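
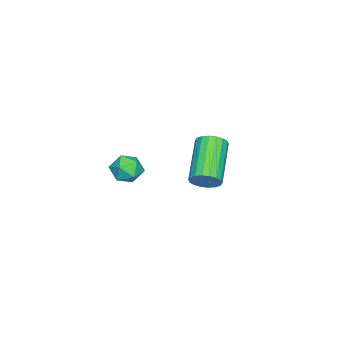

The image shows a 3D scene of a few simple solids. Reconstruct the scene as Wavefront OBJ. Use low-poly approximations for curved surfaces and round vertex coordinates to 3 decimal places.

v -0.25 -0.774 1.994
v 0.031 -0.323 1.598
v 0.549 -1.457 1.782
v 0.83 -1.006 1.386
v 0.813 -0.907 2.041
v 0.319 -0.485 2.172
v 0.261 -1.295 1.208
v -0.233 -0.873 1.339
v 0.346 -0.645 1.112
v 0.687 -0.405 1.627
v -0.107 -1.375 1.753
v 0.234 -1.135 2.268
v -3.139 0.548 -0.548
v -2.825 0.09 -0.271
v -4.467 -0.386 0.804
v -4.781 0.072 0.528
v -2.779 0.306 -0.105
v -4.421 -0.171 0.97
v -2.804 0.569 -0.026
v -4.446 0.093 1.049
v -2.895 0.828 -0.051
v -4.537 0.352 1.024
v -3.035 1.032 -0.174
v -4.677 0.556 0.901
v -3.195 1.14 -0.371
v -4.837 0.663 0.704
v -3.344 1.131 -0.603
v -4.986 0.654 0.472
v -3.453 1.006 -0.824
v -5.095 0.53 0.251
v -3.499 0.791 -0.99
v -5.141 0.314 0.085
v -3.474 0.527 -1.069
v -5.116 0.051 0.006
v -3.383 0.268 -1.044
v -5.025 -0.208 0.031
v -3.243 0.064 -0.921
v -4.885 -0.412 0.154
v -3.083 -0.043 -0.724
v -4.725 -0.52 0.351
v -2.934 -0.034 -0.492
v -4.576 -0.511 0.583
f 1 12 6
f 1 6 2
f 1 2 8
f 1 8 11
f 1 11 12
f 2 6 10
f 6 12 5
f 12 11 3
f 11 8 7
f 8 2 9
f 4 10 5
f 4 5 3
f 4 3 7
f 4 7 9
f 4 9 10
f 5 10 6
f 3 5 12
f 7 3 11
f 9 7 8
f 10 9 2
f 14 13 17
f 14 17 15
f 15 17 18
f 15 18 16
f 17 13 19
f 17 19 18
f 18 19 20
f 18 20 16
f 19 13 21
f 19 21 20
f 20 21 22
f 20 22 16
f 21 13 23
f 21 23 22
f 22 23 24
f 22 24 16
f 23 13 25
f 23 25 24
f 24 25 26
f 24 26 16
f 25 13 27
f 25 27 26
f 26 27 28
f 26 28 16
f 27 13 29
f 27 29 28
f 28 29 30
f 28 30 16
f 29 13 31
f 29 31 30
f 30 31 32
f 30 32 16
f 31 13 33
f 31 33 32
f 32 33 34
f 32 34 16
f 33 13 35
f 33 35 34
f 34 35 36
f 34 36 16
f 35 13 37
f 35 37 36
f 36 37 38
f 36 38 16
f 37 13 39
f 37 39 38
f 38 39 40
f 38 40 16
f 39 13 41
f 39 41 40
f 40 41 42
f 40 42 16
f 41 13 14
f 41 14 42
f 42 14 15
f 42 15 16



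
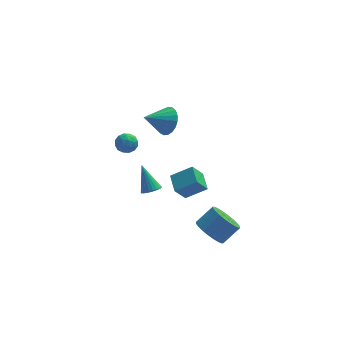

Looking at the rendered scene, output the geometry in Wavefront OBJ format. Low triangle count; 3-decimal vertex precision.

v -1.893 -2.781 -0.228
v -1.552 -3.198 0.136
v -2.427 -1.879 1.308
v -1.378 -3.019 0.091
v -1.283 -2.803 -0.003
v -1.281 -2.584 -0.131
v -1.372 -2.395 -0.274
v -1.542 -2.265 -0.409
v -1.766 -2.213 -0.517
v -2.009 -2.248 -0.582
v -2.234 -2.364 -0.592
v -2.407 -2.544 -0.547
v -2.502 -2.76 -0.453
v -2.504 -2.979 -0.325
v -2.413 -3.168 -0.182
v -2.243 -3.298 -0.046
v -2.02 -3.349 0.062
v -1.777 -3.314 0.126
v -0.755 3.925 0.557
v -0.151 3.218 1.085
v -2.205 3.335 1.423
v -0.135 3.572 1.354
v -0.226 3.988 1.485
v -0.408 4.393 1.455
v -0.651 4.716 1.27
v -0.911 4.903 0.961
v -1.145 4.921 0.583
v -1.311 4.767 0.2
v -1.381 4.467 -0.121
v -1.342 4.074 -0.325
v -1.202 3.655 -0.377
v -0.985 3.282 -0.267
v -0.728 3.021 -0.015
v -0.475 2.916 0.336
v -0.271 2.986 0.726
v -3.073 -0.855 3.347
v -2.629 -0.921 2.764
v -3.951 -1.379 2.736
v -3.507 -1.445 2.153
v -3.381 -1.844 2.759
v -2.839 -1.52 3.136
v -3.741 -0.78 2.364
v -3.199 -0.456 2.741
v -3.042 -0.874 2.156
v -2.819 -1.532 2.4
v -3.761 -0.768 3.1
v -3.538 -1.426 3.344
v -2.774 -0.842 3.109
v -3.806 -1.458 2.391
v -3.732 -1.692 2.747
v -3.471 -1.731 2.404
v -2.897 -1.195 3.328
v -2.636 -1.233 2.985
v -3.078 -1.776 2.982
v -3.944 -1.067 2.515
v -3.683 -1.105 2.172
v -3.109 -0.569 3.096
v -2.848 -0.608 2.753
v -3.502 -0.524 2.518
v -2.755 -0.853 2.409
v -3.271 -1.161 2.05
v -3.409 -0.77 2.174
v -3.09 -0.58 2.396
v -2.624 -1.24 2.553
v -3.141 -1.548 2.194
v -3.067 -1.783 2.55
v -2.748 -1.592 2.771
v -2.867 -1.213 2.196
v -3.439 -0.752 3.306
v -3.956 -1.06 2.947
v -3.832 -0.708 2.729
v -3.513 -0.517 2.95
v -3.309 -1.139 3.45
v -3.825 -1.447 3.091
v -3.49 -1.72 3.104
v -3.171 -1.53 3.326
v -3.713 -1.087 3.304
v 1.467 -4.1 -3.162
v 2.125 -3.844 -3.98
v 3.13 -3.345 -3.016
v 2.473 -3.6 -2.198
v 1.905 -3.487 -3.936
v 2.911 -2.988 -2.972
v 1.619 -3.223 -3.774
v 2.625 -2.724 -2.81
v 1.31 -3.093 -3.519
v 2.316 -2.593 -2.555
v 1.025 -3.115 -3.21
v 2.03 -2.616 -2.246
v 0.807 -3.288 -2.894
v 1.812 -2.789 -1.929
v 0.689 -3.585 -2.618
v 1.695 -3.085 -1.653
v 0.691 -3.959 -2.425
v 1.696 -3.46 -1.461
v 0.81 -4.355 -2.344
v 1.815 -3.856 -1.38
v 1.029 -4.712 -2.388
v 2.035 -4.213 -1.424
v 1.315 -4.976 -2.55
v 2.321 -4.477 -1.586
v 1.624 -5.107 -2.805
v 2.63 -4.607 -1.841
v 1.91 -5.084 -3.114
v 2.915 -4.585 -2.15
v 2.128 -4.911 -3.431
v 3.133 -4.412 -2.466
v 2.245 -4.615 -3.707
v 3.251 -4.115 -2.742
v 2.244 -4.24 -3.899
v 3.249 -3.741 -2.935
v -0.42 0.486 -3.288
v 0.93 0.486 -2.448
v -0.646 1.766 -2.925
v 0.704 1.766 -2.085
v 0.256 0.914 -4.375
v 1.606 0.914 -3.535
v 0.03 2.194 -4.012
v 1.38 2.194 -3.172
f 2 1 4
f 2 4 3
f 4 1 5
f 4 5 3
f 5 1 6
f 5 6 3
f 6 1 7
f 6 7 3
f 7 1 8
f 7 8 3
f 8 1 9
f 8 9 3
f 9 1 10
f 9 10 3
f 10 1 11
f 10 11 3
f 11 1 12
f 11 12 3
f 12 1 13
f 12 13 3
f 13 1 14
f 13 14 3
f 14 1 15
f 14 15 3
f 15 1 16
f 15 16 3
f 16 1 17
f 16 17 3
f 17 1 18
f 17 18 3
f 18 1 2
f 18 2 3
f 20 19 22
f 20 22 21
f 22 19 23
f 22 23 21
f 23 19 24
f 23 24 21
f 24 19 25
f 24 25 21
f 25 19 26
f 25 26 21
f 26 19 27
f 26 27 21
f 27 19 28
f 27 28 21
f 28 19 29
f 28 29 21
f 29 19 30
f 29 30 21
f 30 19 31
f 30 31 21
f 31 19 32
f 31 32 21
f 32 19 33
f 32 33 21
f 33 19 34
f 33 34 21
f 34 19 35
f 34 35 21
f 35 19 20
f 35 20 21
f 36 73 52
f 73 47 76
f 52 76 41
f 73 76 52
f 36 52 48
f 52 41 53
f 48 53 37
f 52 53 48
f 36 48 57
f 48 37 58
f 57 58 43
f 48 58 57
f 36 57 69
f 57 43 72
f 69 72 46
f 57 72 69
f 36 69 73
f 69 46 77
f 73 77 47
f 69 77 73
f 37 53 64
f 53 41 67
f 64 67 45
f 53 67 64
f 41 76 54
f 76 47 75
f 54 75 40
f 76 75 54
f 47 77 74
f 77 46 70
f 74 70 38
f 77 70 74
f 46 72 71
f 72 43 59
f 71 59 42
f 72 59 71
f 43 58 63
f 58 37 60
f 63 60 44
f 58 60 63
f 39 65 51
f 65 45 66
f 51 66 40
f 65 66 51
f 39 51 49
f 51 40 50
f 49 50 38
f 51 50 49
f 39 49 56
f 49 38 55
f 56 55 42
f 49 55 56
f 39 56 61
f 56 42 62
f 61 62 44
f 56 62 61
f 39 61 65
f 61 44 68
f 65 68 45
f 61 68 65
f 40 66 54
f 66 45 67
f 54 67 41
f 66 67 54
f 38 50 74
f 50 40 75
f 74 75 47
f 50 75 74
f 42 55 71
f 55 38 70
f 71 70 46
f 55 70 71
f 44 62 63
f 62 42 59
f 63 59 43
f 62 59 63
f 45 68 64
f 68 44 60
f 64 60 37
f 68 60 64
f 79 78 82
f 79 82 80
f 80 82 83
f 80 83 81
f 82 78 84
f 82 84 83
f 83 84 85
f 83 85 81
f 84 78 86
f 84 86 85
f 85 86 87
f 85 87 81
f 86 78 88
f 86 88 87
f 87 88 89
f 87 89 81
f 88 78 90
f 88 90 89
f 89 90 91
f 89 91 81
f 90 78 92
f 90 92 91
f 91 92 93
f 91 93 81
f 92 78 94
f 92 94 93
f 93 94 95
f 93 95 81
f 94 78 96
f 94 96 95
f 95 96 97
f 95 97 81
f 96 78 98
f 96 98 97
f 97 98 99
f 97 99 81
f 98 78 100
f 98 100 99
f 99 100 101
f 99 101 81
f 100 78 102
f 100 102 101
f 101 102 103
f 101 103 81
f 102 78 104
f 102 104 103
f 103 104 105
f 103 105 81
f 104 78 106
f 104 106 105
f 105 106 107
f 105 107 81
f 106 78 108
f 106 108 107
f 107 108 109
f 107 109 81
f 108 78 110
f 108 110 109
f 109 110 111
f 109 111 81
f 110 78 79
f 110 79 111
f 111 79 80
f 111 80 81
f 113 115 112
f 116 113 112
f 112 115 114
f 114 116 112
f 113 119 115
f 117 113 116
f 117 119 113
f 115 119 114
f 118 116 114
f 114 119 118
f 118 117 116
f 119 117 118



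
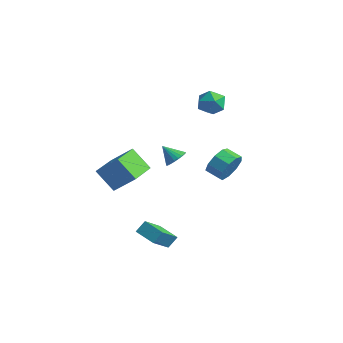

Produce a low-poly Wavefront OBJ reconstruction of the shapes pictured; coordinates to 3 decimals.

v 0.292 -2.196 -4.602
v 0.761 -3.834 -3.226
v 0.429 -1.595 -3.933
v 0.898 -3.233 -2.557
v 1.662 -2.107 -4.963
v 2.131 -3.745 -3.587
v 1.799 -1.506 -4.294
v 2.268 -3.144 -2.918
v 4.169 0.446 1.771
v 4.567 -0.127 2.529
v 3.61 -0.318 2.887
v 3.211 0.254 2.129
v 4.511 0.544 2.737
v 3.553 0.352 3.096
v 4.295 1.169 2.494
v 3.337 0.977 2.852
v 4.019 1.455 1.912
v 3.062 1.264 2.27
v 3.814 1.269 1.264
v 2.857 1.078 1.622
v 3.775 0.698 0.853
v 2.817 0.507 1.212
v 3.92 0.009 0.872
v 2.962 -0.183 1.23
v 4.181 -0.476 1.311
v 3.224 -0.667 1.67
v 4.437 -0.529 1.966
v 3.479 -0.721 2.324
v -1.24 4.586 4.375
v -0.253 4.419 4.505
v -1.347 3.241 3.455
v -0.36 3.074 3.585
v -0.996 2.971 4.362
v -0.93 3.803 4.931
v -0.67 3.857 3.029
v -0.604 4.689 3.598
v 0.099 3.968 3.673
v -0.102 3.421 4.497
v -1.498 4.239 3.463
v -1.699 3.692 4.287
v -3.16 -1.986 -2.302
v -4.352 -2.335 -0.972
v -4.006 0.01 -2.536
v -5.199 -0.34 -1.206
v -1.941 -1.32 -1.034
v -3.134 -1.67 0.296
v -2.788 0.675 -1.268
v -3.98 0.326 0.062
v -2.998 3.026 -1.527
v -2.502 3.286 -0.97
v -3.862 2.674 -0.593
v -2.667 3.54 -1.027
v -2.882 3.716 -1.16
v -3.116 3.787 -1.349
v -3.331 3.741 -1.565
v -3.495 3.587 -1.775
v -3.584 3.348 -1.948
v -3.584 3.059 -2.056
v -3.495 2.765 -2.084
v -3.33 2.511 -2.027
v -3.114 2.336 -1.894
v -2.881 2.265 -1.705
v -2.666 2.31 -1.489
v -2.501 2.464 -1.279
v -2.412 2.704 -1.107
v -2.412 2.992 -0.998
f 2 4 1
f 5 2 1
f 1 4 3
f 3 5 1
f 2 8 4
f 6 2 5
f 6 8 2
f 4 8 3
f 7 5 3
f 3 8 7
f 7 6 5
f 8 6 7
f 10 9 13
f 10 13 11
f 11 13 14
f 11 14 12
f 13 9 15
f 13 15 14
f 14 15 16
f 14 16 12
f 15 9 17
f 15 17 16
f 16 17 18
f 16 18 12
f 17 9 19
f 17 19 18
f 18 19 20
f 18 20 12
f 19 9 21
f 19 21 20
f 20 21 22
f 20 22 12
f 21 9 23
f 21 23 22
f 22 23 24
f 22 24 12
f 23 9 25
f 23 25 24
f 24 25 26
f 24 26 12
f 25 9 27
f 25 27 26
f 26 27 28
f 26 28 12
f 27 9 10
f 27 10 28
f 28 10 11
f 28 11 12
f 29 40 34
f 29 34 30
f 29 30 36
f 29 36 39
f 29 39 40
f 30 34 38
f 34 40 33
f 40 39 31
f 39 36 35
f 36 30 37
f 32 38 33
f 32 33 31
f 32 31 35
f 32 35 37
f 32 37 38
f 33 38 34
f 31 33 40
f 35 31 39
f 37 35 36
f 38 37 30
f 42 44 41
f 45 42 41
f 41 44 43
f 43 45 41
f 42 48 44
f 46 42 45
f 46 48 42
f 44 48 43
f 47 45 43
f 43 48 47
f 47 46 45
f 48 46 47
f 50 49 52
f 50 52 51
f 52 49 53
f 52 53 51
f 53 49 54
f 53 54 51
f 54 49 55
f 54 55 51
f 55 49 56
f 55 56 51
f 56 49 57
f 56 57 51
f 57 49 58
f 57 58 51
f 58 49 59
f 58 59 51
f 59 49 60
f 59 60 51
f 60 49 61
f 60 61 51
f 61 49 62
f 61 62 51
f 62 49 63
f 62 63 51
f 63 49 64
f 63 64 51
f 64 49 65
f 64 65 51
f 65 49 66
f 65 66 51
f 66 49 50
f 66 50 51



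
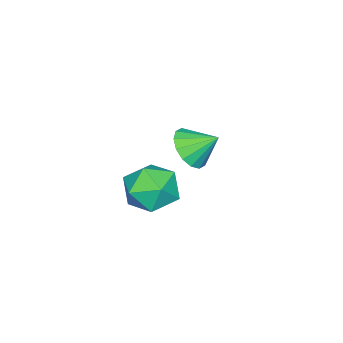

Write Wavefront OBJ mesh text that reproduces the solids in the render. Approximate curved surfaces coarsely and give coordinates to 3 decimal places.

v -1.43 0.462 0.295
v -0.537 0.355 0.775
v -1.75 1.518 1.125
v -0.441 0.694 0.382
v -0.61 0.971 -0.035
v -0.999 1.111 -0.364
v -1.503 1.077 -0.515
v -1.988 0.879 -0.45
v -2.324 0.569 -0.185
v -2.42 0.231 0.209
v -2.251 -0.046 0.625
v -1.862 -0.186 0.954
v -1.357 -0.153 1.106
v -0.872 0.046 1.04
v 2.588 2.383 0.835
v 3.334 2.065 1.718
v 2.186 0.515 0.502
v 2.932 0.197 1.385
v 1.904 0.757 1.641
v 2.152 1.911 1.847
v 3.368 0.669 0.373
v 3.616 1.823 0.579
v 3.816 1.005 1.432
v 2.911 1.06 2.216
v 2.609 1.52 0.004
v 1.704 1.575 0.788
f 2 1 4
f 2 4 3
f 4 1 5
f 4 5 3
f 5 1 6
f 5 6 3
f 6 1 7
f 6 7 3
f 7 1 8
f 7 8 3
f 8 1 9
f 8 9 3
f 9 1 10
f 9 10 3
f 10 1 11
f 10 11 3
f 11 1 12
f 11 12 3
f 12 1 13
f 12 13 3
f 13 1 14
f 13 14 3
f 14 1 2
f 14 2 3
f 15 26 20
f 15 20 16
f 15 16 22
f 15 22 25
f 15 25 26
f 16 20 24
f 20 26 19
f 26 25 17
f 25 22 21
f 22 16 23
f 18 24 19
f 18 19 17
f 18 17 21
f 18 21 23
f 18 23 24
f 19 24 20
f 17 19 26
f 21 17 25
f 23 21 22
f 24 23 16



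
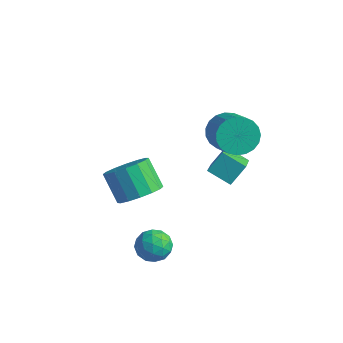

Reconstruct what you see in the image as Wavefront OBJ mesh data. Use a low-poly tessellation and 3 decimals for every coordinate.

v -1.928 -1.337 -1.28
v -1.12 -1.471 -0.561
v -2.183 -1.237 0.679
v -2.992 -1.103 -0.04
v -1.127 -0.918 -0.672
v -2.19 -0.683 0.568
v -1.349 -0.477 -0.945
v -2.412 -0.242 0.294
v -1.726 -0.267 -1.309
v -2.789 -0.032 -0.069
v -2.157 -0.343 -1.664
v -3.22 -0.109 -0.424
v -2.527 -0.686 -1.917
v -3.59 -0.452 -0.677
v -2.737 -1.203 -1.999
v -3.8 -0.969 -0.759
v -2.73 -1.757 -1.888
v -3.793 -1.522 -0.648
v -2.508 -2.198 -1.614
v -3.571 -1.963 -0.375
v -2.131 -2.408 -1.251
v -3.194 -2.173 -0.011
v -1.7 -2.331 -0.896
v -2.763 -2.097 0.344
v -1.33 -1.988 -0.643
v -2.393 -1.754 0.597
v 0.61 1.501 2.73
v 1.134 1.376 1.899
v 2.375 0.595 2.8
v 1.85 0.719 3.63
v 1.269 1.742 2.032
v 2.509 0.961 2.932
v 1.29 2.066 2.285
v 2.53 1.285 3.185
v 1.193 2.293 2.614
v 2.433 1.511 3.515
v 0.995 2.382 2.964
v 2.235 1.601 3.865
v 0.731 2.319 3.274
v 1.971 1.538 4.174
v 0.446 2.115 3.489
v 1.686 1.333 4.389
v 0.189 1.804 3.573
v 1.429 1.023 4.473
v 0.005 1.441 3.511
v 1.245 0.66 4.412
v -0.074 1.088 3.314
v 1.166 0.307 4.215
v -0.035 0.807 3.016
v 1.205 0.025 3.917
v 0.115 0.645 2.669
v 1.355 -0.136 3.569
v 0.351 0.632 2.332
v 1.591 -0.149 3.232
v 0.632 0.768 2.064
v 1.872 -0.013 2.964
v 0.909 1.032 1.911
v 2.149 0.251 2.811
v 0.967 -3.096 -2.661
v 1.302 -3.544 -1.991
v -0.242 -2.936 -1.949
v 0.093 -3.384 -1.279
v 0.4 -2.59 -1.47
v 1.147 -2.688 -1.91
v -0.087 -3.792 -2.03
v 0.66 -3.89 -2.47
v 0.651 -3.974 -1.601
v 0.952 -3.231 -1.255
v 0.108 -3.249 -2.685
v 0.409 -2.506 -2.339
v 1.241 -3.334 -2.388
v -0.181 -3.146 -1.552
v -0 -2.679 -1.664
v 0.197 -2.943 -1.27
v 1.15 -2.831 -2.341
v 1.347 -3.094 -1.947
v 0.817 -2.534 -1.641
v -0.287 -3.386 -1.993
v -0.09 -3.649 -1.599
v 0.863 -3.537 -2.67
v 1.06 -3.801 -2.276
v 0.243 -3.946 -2.299
v 1.055 -3.85 -1.765
v 0.344 -3.756 -1.347
v 0.238 -3.995 -1.788
v 0.677 -4.053 -2.047
v 1.232 -3.413 -1.562
v 0.521 -3.319 -1.144
v 0.702 -2.853 -1.256
v 1.141 -2.911 -1.515
v 0.849 -3.666 -1.333
v 0.539 -3.161 -2.796
v -0.172 -3.067 -2.378
v -0.081 -3.569 -2.425
v 0.358 -3.627 -2.684
v 0.716 -2.724 -2.593
v 0.005 -2.63 -2.175
v 0.383 -2.427 -1.893
v 0.822 -2.485 -2.152
v 0.211 -2.814 -2.607
v 0.237 0.623 0.366
v 0.439 1.41 1.208
v -0.757 2.078 -0.757
v -0.555 2.866 0.084
v 1.315 0.934 -0.184
v 1.517 1.722 0.657
v 0.321 2.39 -1.308
v 0.523 3.177 -0.466
f 2 1 5
f 2 5 3
f 3 5 6
f 3 6 4
f 5 1 7
f 5 7 6
f 6 7 8
f 6 8 4
f 7 1 9
f 7 9 8
f 8 9 10
f 8 10 4
f 9 1 11
f 9 11 10
f 10 11 12
f 10 12 4
f 11 1 13
f 11 13 12
f 12 13 14
f 12 14 4
f 13 1 15
f 13 15 14
f 14 15 16
f 14 16 4
f 15 1 17
f 15 17 16
f 16 17 18
f 16 18 4
f 17 1 19
f 17 19 18
f 18 19 20
f 18 20 4
f 19 1 21
f 19 21 20
f 20 21 22
f 20 22 4
f 21 1 23
f 21 23 22
f 22 23 24
f 22 24 4
f 23 1 25
f 23 25 24
f 24 25 26
f 24 26 4
f 25 1 2
f 25 2 26
f 26 2 3
f 26 3 4
f 28 27 31
f 28 31 29
f 29 31 32
f 29 32 30
f 31 27 33
f 31 33 32
f 32 33 34
f 32 34 30
f 33 27 35
f 33 35 34
f 34 35 36
f 34 36 30
f 35 27 37
f 35 37 36
f 36 37 38
f 36 38 30
f 37 27 39
f 37 39 38
f 38 39 40
f 38 40 30
f 39 27 41
f 39 41 40
f 40 41 42
f 40 42 30
f 41 27 43
f 41 43 42
f 42 43 44
f 42 44 30
f 43 27 45
f 43 45 44
f 44 45 46
f 44 46 30
f 45 27 47
f 45 47 46
f 46 47 48
f 46 48 30
f 47 27 49
f 47 49 48
f 48 49 50
f 48 50 30
f 49 27 51
f 49 51 50
f 50 51 52
f 50 52 30
f 51 27 53
f 51 53 52
f 52 53 54
f 52 54 30
f 53 27 55
f 53 55 54
f 54 55 56
f 54 56 30
f 55 27 57
f 55 57 56
f 56 57 58
f 56 58 30
f 57 27 28
f 57 28 58
f 58 28 29
f 58 29 30
f 59 96 75
f 96 70 99
f 75 99 64
f 96 99 75
f 59 75 71
f 75 64 76
f 71 76 60
f 75 76 71
f 59 71 80
f 71 60 81
f 80 81 66
f 71 81 80
f 59 80 92
f 80 66 95
f 92 95 69
f 80 95 92
f 59 92 96
f 92 69 100
f 96 100 70
f 92 100 96
f 60 76 87
f 76 64 90
f 87 90 68
f 76 90 87
f 64 99 77
f 99 70 98
f 77 98 63
f 99 98 77
f 70 100 97
f 100 69 93
f 97 93 61
f 100 93 97
f 69 95 94
f 95 66 82
f 94 82 65
f 95 82 94
f 66 81 86
f 81 60 83
f 86 83 67
f 81 83 86
f 62 88 74
f 88 68 89
f 74 89 63
f 88 89 74
f 62 74 72
f 74 63 73
f 72 73 61
f 74 73 72
f 62 72 79
f 72 61 78
f 79 78 65
f 72 78 79
f 62 79 84
f 79 65 85
f 84 85 67
f 79 85 84
f 62 84 88
f 84 67 91
f 88 91 68
f 84 91 88
f 63 89 77
f 89 68 90
f 77 90 64
f 89 90 77
f 61 73 97
f 73 63 98
f 97 98 70
f 73 98 97
f 65 78 94
f 78 61 93
f 94 93 69
f 78 93 94
f 67 85 86
f 85 65 82
f 86 82 66
f 85 82 86
f 68 91 87
f 91 67 83
f 87 83 60
f 91 83 87
f 102 104 101
f 105 102 101
f 101 104 103
f 103 105 101
f 102 108 104
f 106 102 105
f 106 108 102
f 104 108 103
f 107 105 103
f 103 108 107
f 107 106 105
f 108 106 107



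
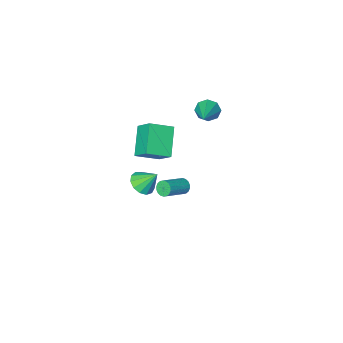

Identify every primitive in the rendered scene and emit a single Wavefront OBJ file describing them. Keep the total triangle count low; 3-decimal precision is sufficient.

v -3.968 -3.219 2.589
v -3.442 -3.341 2.055
v -2.792 -1.741 3.411
v -3.833 -2.941 1.895
v -4.303 -2.704 2.142
v -4.577 -2.769 2.651
v -4.494 -3.098 3.124
v -4.103 -3.497 3.283
v -3.633 -3.734 3.036
v -3.359 -3.669 2.527
v -2.35 -3.207 -3.581
v -2.087 -3.368 -4.024
v -0.628 -3.035 -3.283
v -0.89 -2.873 -2.839
v -2.121 -3.133 -4.064
v -0.662 -2.8 -3.323
v -2.199 -2.913 -4.008
v -0.74 -2.58 -3.267
v -2.308 -2.751 -3.868
v -0.849 -2.418 -3.127
v -2.424 -2.679 -3.67
v -0.965 -2.346 -2.929
v -2.526 -2.712 -3.455
v -1.067 -2.379 -2.714
v -2.593 -2.842 -3.265
v -1.134 -2.509 -2.524
v -2.612 -3.045 -3.137
v -1.153 -2.712 -2.396
v -2.578 -3.28 -3.097
v -1.119 -2.947 -2.356
v -2.5 -3.5 -3.153
v -1.041 -3.167 -2.412
v -2.391 -3.662 -3.293
v -0.932 -3.329 -2.552
v -2.275 -3.734 -3.491
v -0.816 -3.401 -2.75
v -2.173 -3.701 -3.706
v -0.714 -3.368 -2.965
v -2.106 -3.571 -3.896
v -0.647 -3.238 -3.155
v 0.646 -0.596 2.388
v -0.252 -1.836 3.595
v 0.498 0.443 3.345
v -0.4 -0.798 4.552
v 1.96 -0.962 2.988
v 1.062 -2.203 4.195
v 1.812 0.076 3.945
v 0.914 -1.164 5.152
v 2.346 0.592 2.056
v 3.027 0.516 2.468
v 1.794 1.228 3.084
v 3.058 0.905 2.244
v 2.862 1.195 1.959
v 2.503 1.294 1.705
v 2.094 1.169 1.563
v 1.765 0.861 1.577
v 1.621 0.468 1.743
v 1.707 0.114 2.008
v 1.996 -0.089 2.288
v 2.396 -0.075 2.495
v 2.781 0.15 2.562
f 2 1 4
f 2 4 3
f 4 1 5
f 4 5 3
f 5 1 6
f 5 6 3
f 6 1 7
f 6 7 3
f 7 1 8
f 7 8 3
f 8 1 9
f 8 9 3
f 9 1 10
f 9 10 3
f 10 1 2
f 10 2 3
f 12 11 15
f 12 15 13
f 13 15 16
f 13 16 14
f 15 11 17
f 15 17 16
f 16 17 18
f 16 18 14
f 17 11 19
f 17 19 18
f 18 19 20
f 18 20 14
f 19 11 21
f 19 21 20
f 20 21 22
f 20 22 14
f 21 11 23
f 21 23 22
f 22 23 24
f 22 24 14
f 23 11 25
f 23 25 24
f 24 25 26
f 24 26 14
f 25 11 27
f 25 27 26
f 26 27 28
f 26 28 14
f 27 11 29
f 27 29 28
f 28 29 30
f 28 30 14
f 29 11 31
f 29 31 30
f 30 31 32
f 30 32 14
f 31 11 33
f 31 33 32
f 32 33 34
f 32 34 14
f 33 11 35
f 33 35 34
f 34 35 36
f 34 36 14
f 35 11 37
f 35 37 36
f 36 37 38
f 36 38 14
f 37 11 39
f 37 39 38
f 38 39 40
f 38 40 14
f 39 11 12
f 39 12 40
f 40 12 13
f 40 13 14
f 42 44 41
f 45 42 41
f 41 44 43
f 43 45 41
f 42 48 44
f 46 42 45
f 46 48 42
f 44 48 43
f 47 45 43
f 43 48 47
f 47 46 45
f 48 46 47
f 50 49 52
f 50 52 51
f 52 49 53
f 52 53 51
f 53 49 54
f 53 54 51
f 54 49 55
f 54 55 51
f 55 49 56
f 55 56 51
f 56 49 57
f 56 57 51
f 57 49 58
f 57 58 51
f 58 49 59
f 58 59 51
f 59 49 60
f 59 60 51
f 60 49 61
f 60 61 51
f 61 49 50
f 61 50 51



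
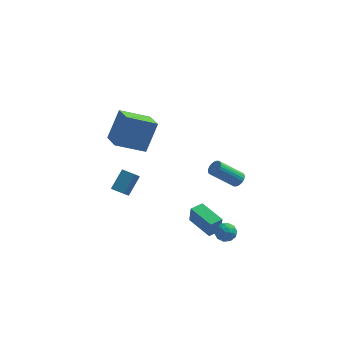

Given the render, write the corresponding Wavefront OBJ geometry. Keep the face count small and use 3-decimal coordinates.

v -2.889 -2.168 3.463
v -2.282 -1.256 5.325
v -3.532 -0.663 2.936
v -2.925 0.249 4.797
v -1.095 -1.689 2.643
v -0.488 -0.777 4.504
v -1.738 -0.184 2.115
v -1.131 0.728 3.977
v 4.345 -1.188 0.135
v 4.579 -0.84 0.49
v 3.189 -1.263 1.821
v 2.955 -1.612 1.465
v 4.442 -0.71 0.388
v 3.052 -1.133 1.719
v 4.29 -0.653 0.247
v 2.9 -1.076 1.578
v 4.146 -0.678 0.09
v 2.757 -1.101 1.42
v 4.033 -0.78 -0.061
v 2.643 -1.203 1.27
v 3.967 -0.944 -0.182
v 2.578 -1.368 1.149
v 3.959 -1.146 -0.255
v 2.569 -1.569 1.076
v 4.009 -1.354 -0.268
v 2.62 -1.777 1.062
v 4.111 -1.537 -0.221
v 2.721 -1.96 1.11
v 4.248 -1.667 -0.119
v 2.858 -2.09 1.212
v 4.4 -1.724 0.022
v 3.01 -2.147 1.353
v 4.543 -1.699 0.18
v 3.154 -2.122 1.51
v 4.657 -1.597 0.33
v 3.267 -2.02 1.661
v 4.722 -1.432 0.451
v 3.333 -1.856 1.782
v 4.731 -1.231 0.524
v 3.341 -1.654 1.855
v 4.68 -1.023 0.538
v 3.291 -1.446 1.868
v -3.472 2.072 -4.252
v -3.652 1.144 -3.316
v -2.898 3.068 -3.154
v -3.078 2.141 -2.218
v -2.642 1.759 -4.402
v -2.822 0.832 -3.466
v -2.068 2.756 -3.304
v -2.248 1.828 -2.368
v 2.714 -1.884 -4.754
v 2.813 -2.034 -3.548
v 1.38 -0.545 -4.479
v 1.479 -0.695 -3.272
v 3.361 -1.245 -4.728
v 3.46 -1.395 -3.521
v 2.027 0.094 -4.452
v 2.126 -0.056 -3.246
v 3.189 -2.739 -3.46
v 3.677 -2.395 -3.066
v 3.903 -3.645 -3.554
v 4.391 -3.301 -3.16
v 3.783 -3.529 -2.859
v 3.342 -2.969 -2.801
v 4.238 -3.071 -3.819
v 3.797 -2.511 -3.761
v 4.325 -2.601 -3.288
v 4.044 -2.883 -2.694
v 3.536 -3.157 -3.926
v 3.255 -3.439 -3.332
v 3.37 -2.488 -3.255
v 4.21 -3.552 -3.365
v 3.853 -3.686 -3.188
v 4.139 -3.484 -2.956
v 3.174 -2.825 -3.099
v 3.46 -2.623 -2.867
v 3.523 -3.289 -2.745
v 4.12 -3.417 -3.753
v 4.406 -3.215 -3.521
v 3.441 -2.556 -3.664
v 3.727 -2.354 -3.432
v 4.057 -2.751 -3.875
v 4.038 -2.406 -3.154
v 4.457 -2.939 -3.209
v 4.368 -2.804 -3.596
v 4.108 -2.475 -3.562
v 3.873 -2.573 -2.805
v 4.292 -3.105 -2.86
v 3.935 -3.239 -2.683
v 3.676 -2.91 -2.649
v 4.254 -2.693 -2.935
v 3.288 -2.935 -3.76
v 3.707 -3.467 -3.815
v 3.904 -3.13 -3.971
v 3.645 -2.801 -3.937
v 3.123 -3.101 -3.411
v 3.542 -3.634 -3.466
v 3.472 -3.565 -3.058
v 3.212 -3.236 -3.024
v 3.326 -3.347 -3.685
f 2 4 1
f 5 2 1
f 1 4 3
f 3 5 1
f 2 8 4
f 6 2 5
f 6 8 2
f 4 8 3
f 7 5 3
f 3 8 7
f 7 6 5
f 8 6 7
f 10 9 13
f 10 13 11
f 11 13 14
f 11 14 12
f 13 9 15
f 13 15 14
f 14 15 16
f 14 16 12
f 15 9 17
f 15 17 16
f 16 17 18
f 16 18 12
f 17 9 19
f 17 19 18
f 18 19 20
f 18 20 12
f 19 9 21
f 19 21 20
f 20 21 22
f 20 22 12
f 21 9 23
f 21 23 22
f 22 23 24
f 22 24 12
f 23 9 25
f 23 25 24
f 24 25 26
f 24 26 12
f 25 9 27
f 25 27 26
f 26 27 28
f 26 28 12
f 27 9 29
f 27 29 28
f 28 29 30
f 28 30 12
f 29 9 31
f 29 31 30
f 30 31 32
f 30 32 12
f 31 9 33
f 31 33 32
f 32 33 34
f 32 34 12
f 33 9 35
f 33 35 34
f 34 35 36
f 34 36 12
f 35 9 37
f 35 37 36
f 36 37 38
f 36 38 12
f 37 9 39
f 37 39 38
f 38 39 40
f 38 40 12
f 39 9 41
f 39 41 40
f 40 41 42
f 40 42 12
f 41 9 10
f 41 10 42
f 42 10 11
f 42 11 12
f 44 46 43
f 47 44 43
f 43 46 45
f 45 47 43
f 44 50 46
f 48 44 47
f 48 50 44
f 46 50 45
f 49 47 45
f 45 50 49
f 49 48 47
f 50 48 49
f 52 54 51
f 55 52 51
f 51 54 53
f 53 55 51
f 52 58 54
f 56 52 55
f 56 58 52
f 54 58 53
f 57 55 53
f 53 58 57
f 57 56 55
f 58 56 57
f 59 96 75
f 96 70 99
f 75 99 64
f 96 99 75
f 59 75 71
f 75 64 76
f 71 76 60
f 75 76 71
f 59 71 80
f 71 60 81
f 80 81 66
f 71 81 80
f 59 80 92
f 80 66 95
f 92 95 69
f 80 95 92
f 59 92 96
f 92 69 100
f 96 100 70
f 92 100 96
f 60 76 87
f 76 64 90
f 87 90 68
f 76 90 87
f 64 99 77
f 99 70 98
f 77 98 63
f 99 98 77
f 70 100 97
f 100 69 93
f 97 93 61
f 100 93 97
f 69 95 94
f 95 66 82
f 94 82 65
f 95 82 94
f 66 81 86
f 81 60 83
f 86 83 67
f 81 83 86
f 62 88 74
f 88 68 89
f 74 89 63
f 88 89 74
f 62 74 72
f 74 63 73
f 72 73 61
f 74 73 72
f 62 72 79
f 72 61 78
f 79 78 65
f 72 78 79
f 62 79 84
f 79 65 85
f 84 85 67
f 79 85 84
f 62 84 88
f 84 67 91
f 88 91 68
f 84 91 88
f 63 89 77
f 89 68 90
f 77 90 64
f 89 90 77
f 61 73 97
f 73 63 98
f 97 98 70
f 73 98 97
f 65 78 94
f 78 61 93
f 94 93 69
f 78 93 94
f 67 85 86
f 85 65 82
f 86 82 66
f 85 82 86
f 68 91 87
f 91 67 83
f 87 83 60
f 91 83 87



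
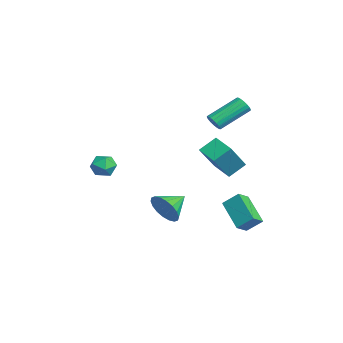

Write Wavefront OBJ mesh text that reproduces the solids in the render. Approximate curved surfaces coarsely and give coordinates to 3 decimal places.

v 0.255 2.555 -1.321
v 0.78 1.962 -0.852
v 0.508 3.36 -0.584
v 1.032 2.767 -0.115
v 1.828 3.073 -2.425
v 2.352 2.48 -1.956
v 2.08 3.878 -1.688
v 2.605 3.285 -1.219
v -0.362 -0.886 -1.619
v 0.243 -0.857 -0.786
v -1.158 0.266 -1.081
v 0.456 -0.574 -1.077
v 0.507 -0.353 -1.475
v 0.386 -0.237 -1.902
v 0.117 -0.25 -2.272
v -0.247 -0.389 -2.514
v -0.634 -0.626 -2.578
v -0.967 -0.915 -2.452
v -1.18 -1.198 -2.161
v -1.231 -1.419 -1.763
v -1.11 -1.535 -1.336
v -0.841 -1.522 -0.966
v -0.477 -1.383 -0.724
v -0.09 -1.146 -0.66
v 0.493 1.579 1.737
v 0.232 2.475 2.443
v 1.57 2.184 1.365
v 1.309 3.081 2.071
v 1.571 0.639 3.329
v 1.31 1.536 4.035
v 2.648 1.245 2.957
v 2.387 2.141 3.663
v -1.972 -3.55 0.269
v -1.561 -3.862 0.893
v -3.099 -3.918 0.827
v -2.688 -4.23 1.451
v -2.713 -3.428 1.343
v -2.016 -3.201 0.999
v -2.644 -4.579 0.721
v -1.947 -4.352 0.377
v -1.976 -4.498 1.173
v -2.019 -3.787 1.557
v -2.641 -3.993 0.163
v -2.684 -3.282 0.547
v -3.387 2.096 3.329
v -2.94 2.021 3.675
v -3.507 3.729 4.777
v -3.953 3.804 4.431
v -2.846 2.17 3.492
v -3.412 3.878 4.594
v -2.859 2.304 3.278
v -3.425 4.012 4.38
v -2.976 2.397 3.073
v -3.543 4.105 4.175
v -3.175 2.431 2.919
v -3.742 4.139 4.021
v -3.416 2.398 2.846
v -3.983 4.106 3.948
v -3.651 2.305 2.869
v -4.218 4.013 3.971
v -3.833 2.171 2.983
v -4.4 3.879 4.085
v -3.928 2.022 3.166
v -4.494 3.73 4.268
v -3.915 1.888 3.38
v -4.481 3.596 4.482
v -3.797 1.795 3.585
v -4.364 3.503 4.687
v -3.598 1.761 3.739
v -4.165 3.469 4.841
v -3.357 1.794 3.812
v -3.924 3.502 4.914
v -3.122 1.887 3.789
v -3.689 3.595 4.891
f 2 4 1
f 5 2 1
f 1 4 3
f 3 5 1
f 2 8 4
f 6 2 5
f 6 8 2
f 4 8 3
f 7 5 3
f 3 8 7
f 7 6 5
f 8 6 7
f 10 9 12
f 10 12 11
f 12 9 13
f 12 13 11
f 13 9 14
f 13 14 11
f 14 9 15
f 14 15 11
f 15 9 16
f 15 16 11
f 16 9 17
f 16 17 11
f 17 9 18
f 17 18 11
f 18 9 19
f 18 19 11
f 19 9 20
f 19 20 11
f 20 9 21
f 20 21 11
f 21 9 22
f 21 22 11
f 22 9 23
f 22 23 11
f 23 9 24
f 23 24 11
f 24 9 10
f 24 10 11
f 26 28 25
f 29 26 25
f 25 28 27
f 27 29 25
f 26 32 28
f 30 26 29
f 30 32 26
f 28 32 27
f 31 29 27
f 27 32 31
f 31 30 29
f 32 30 31
f 33 44 38
f 33 38 34
f 33 34 40
f 33 40 43
f 33 43 44
f 34 38 42
f 38 44 37
f 44 43 35
f 43 40 39
f 40 34 41
f 36 42 37
f 36 37 35
f 36 35 39
f 36 39 41
f 36 41 42
f 37 42 38
f 35 37 44
f 39 35 43
f 41 39 40
f 42 41 34
f 46 45 49
f 46 49 47
f 47 49 50
f 47 50 48
f 49 45 51
f 49 51 50
f 50 51 52
f 50 52 48
f 51 45 53
f 51 53 52
f 52 53 54
f 52 54 48
f 53 45 55
f 53 55 54
f 54 55 56
f 54 56 48
f 55 45 57
f 55 57 56
f 56 57 58
f 56 58 48
f 57 45 59
f 57 59 58
f 58 59 60
f 58 60 48
f 59 45 61
f 59 61 60
f 60 61 62
f 60 62 48
f 61 45 63
f 61 63 62
f 62 63 64
f 62 64 48
f 63 45 65
f 63 65 64
f 64 65 66
f 64 66 48
f 65 45 67
f 65 67 66
f 66 67 68
f 66 68 48
f 67 45 69
f 67 69 68
f 68 69 70
f 68 70 48
f 69 45 71
f 69 71 70
f 70 71 72
f 70 72 48
f 71 45 73
f 71 73 72
f 72 73 74
f 72 74 48
f 73 45 46
f 73 46 74
f 74 46 47
f 74 47 48



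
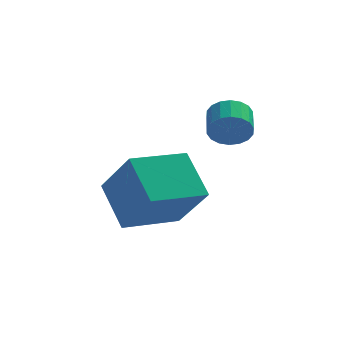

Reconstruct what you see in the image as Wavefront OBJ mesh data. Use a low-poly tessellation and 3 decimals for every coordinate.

v 1.681 -2.382 0.716
v 2.024 -2.576 1.331
v 1.982 -1.612 1.659
v 1.639 -1.418 1.044
v 2.269 -2.498 1.133
v 2.227 -1.533 1.461
v 2.398 -2.397 0.852
v 2.356 -1.432 1.18
v 2.385 -2.293 0.545
v 2.343 -1.328 0.873
v 2.233 -2.207 0.271
v 2.19 -1.242 0.599
v 1.971 -2.155 0.086
v 1.929 -1.191 0.414
v 1.652 -2.149 0.025
v 1.609 -1.184 0.353
v 1.338 -2.188 0.101
v 1.296 -1.224 0.429
v 1.093 -2.267 0.299
v 1.051 -1.302 0.627
v 0.964 -2.368 0.58
v 0.922 -1.403 0.908
v 0.977 -2.472 0.887
v 0.935 -1.507 1.215
v 1.13 -2.558 1.161
v 1.087 -1.593 1.489
v 1.391 -2.609 1.346
v 1.349 -1.645 1.674
v 1.711 -2.616 1.407
v 1.668 -1.651 1.735
v -2.342 -1.875 -1.966
v -1.372 -2.916 -0.314
v -0.644 -0.66 -2.197
v 0.325 -1.702 -0.545
v -1.605 -3.138 -3.195
v -0.636 -4.18 -1.543
v 0.092 -1.924 -3.426
v 1.062 -2.965 -1.774
f 2 1 5
f 2 5 3
f 3 5 6
f 3 6 4
f 5 1 7
f 5 7 6
f 6 7 8
f 6 8 4
f 7 1 9
f 7 9 8
f 8 9 10
f 8 10 4
f 9 1 11
f 9 11 10
f 10 11 12
f 10 12 4
f 11 1 13
f 11 13 12
f 12 13 14
f 12 14 4
f 13 1 15
f 13 15 14
f 14 15 16
f 14 16 4
f 15 1 17
f 15 17 16
f 16 17 18
f 16 18 4
f 17 1 19
f 17 19 18
f 18 19 20
f 18 20 4
f 19 1 21
f 19 21 20
f 20 21 22
f 20 22 4
f 21 1 23
f 21 23 22
f 22 23 24
f 22 24 4
f 23 1 25
f 23 25 24
f 24 25 26
f 24 26 4
f 25 1 27
f 25 27 26
f 26 27 28
f 26 28 4
f 27 1 29
f 27 29 28
f 28 29 30
f 28 30 4
f 29 1 2
f 29 2 30
f 30 2 3
f 30 3 4
f 32 34 31
f 35 32 31
f 31 34 33
f 33 35 31
f 32 38 34
f 36 32 35
f 36 38 32
f 34 38 33
f 37 35 33
f 33 38 37
f 37 36 35
f 38 36 37



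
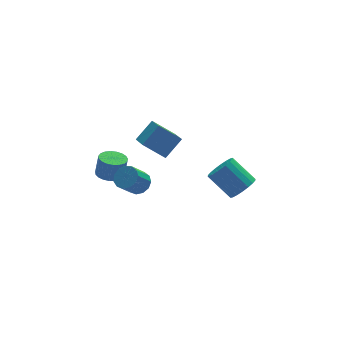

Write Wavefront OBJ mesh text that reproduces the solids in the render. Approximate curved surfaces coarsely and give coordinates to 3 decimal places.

v -1.061 3.74 0.247
v -1.215 2.077 1.019
v 0.189 4.159 1.398
v 0.035 2.496 2.17
v 0.225 3.084 -0.91
v 0.071 1.421 -0.138
v 1.475 3.503 0.241
v 1.321 1.84 1.013
v 4.425 -0.801 -2.719
v 5.34 -0.618 -2.216
v 4.31 0.685 -0.818
v 3.395 0.501 -1.321
v 5.329 -0.276 -2.542
v 4.299 1.026 -1.144
v 5.138 -0.039 -2.903
v 4.109 1.263 -1.505
v 4.807 0.047 -3.227
v 3.778 1.349 -1.829
v 4.4 -0.035 -3.451
v 3.371 1.267 -2.053
v 3.997 -0.268 -3.53
v 2.968 1.034 -2.132
v 3.68 -0.607 -3.448
v 2.651 0.695 -2.05
v 3.51 -0.985 -3.222
v 2.48 0.318 -1.824
v 3.521 -1.326 -2.896
v 2.491 -0.024 -1.498
v 3.711 -1.563 -2.535
v 2.682 -0.261 -1.137
v 4.042 -1.649 -2.211
v 3.013 -0.347 -0.813
v 4.449 -1.567 -1.987
v 3.42 -0.265 -0.589
v 4.852 -1.334 -1.908
v 3.823 -0.032 -0.51
v 5.169 -0.995 -1.99
v 4.14 0.307 -0.592
v -3.417 -3.296 2.198
v -2.755 -3.367 2.71
v -3.702 -3.795 3.874
v -4.363 -3.724 3.362
v -2.907 -2.921 2.751
v -3.854 -3.348 3.914
v -3.221 -2.594 2.615
v -4.168 -3.021 3.779
v -3.597 -2.49 2.347
v -4.544 -2.917 3.511
v -3.916 -2.642 2.032
v -4.863 -3.069 3.196
v -4.076 -3.001 1.77
v -5.023 -3.429 2.934
v -4.027 -3.455 1.643
v -4.974 -3.882 2.807
v -3.784 -3.858 1.693
v -4.731 -4.285 2.857
v -3.424 -4.083 1.903
v -4.371 -4.51 3.067
v -3.062 -4.058 2.207
v -4.009 -4.485 3.371
v -2.813 -3.791 2.508
v -3.759 -4.219 3.672
v -3.4 2.1 -1.203
v -2.496 2.234 -1.374
v -2.235 2.293 0.051
v -3.14 2.16 0.223
v -2.631 2.597 -1.364
v -2.37 2.656 0.061
v -2.898 2.873 -1.327
v -2.637 2.933 0.099
v -3.253 3.016 -1.268
v -2.992 3.075 0.158
v -3.633 3.001 -1.197
v -3.372 3.06 0.228
v -3.973 2.83 -1.128
v -3.712 2.889 0.297
v -4.213 2.533 -1.072
v -3.953 2.592 0.353
v -4.314 2.161 -1.038
v -4.053 2.22 0.387
v -4.256 1.778 -1.033
v -3.995 1.837 0.393
v -4.051 1.452 -1.057
v -3.79 1.511 0.368
v -3.733 1.237 -1.106
v -3.472 1.296 0.319
v -3.357 1.172 -1.172
v -3.096 1.231 0.253
v -2.989 1.267 -1.243
v -2.728 1.326 0.182
v -2.692 1.507 -1.308
v -2.432 1.566 0.118
v -2.518 1.849 -1.354
v -2.257 1.908 0.071
f 2 4 1
f 5 2 1
f 1 4 3
f 3 5 1
f 2 8 4
f 6 2 5
f 6 8 2
f 4 8 3
f 7 5 3
f 3 8 7
f 7 6 5
f 8 6 7
f 10 9 13
f 10 13 11
f 11 13 14
f 11 14 12
f 13 9 15
f 13 15 14
f 14 15 16
f 14 16 12
f 15 9 17
f 15 17 16
f 16 17 18
f 16 18 12
f 17 9 19
f 17 19 18
f 18 19 20
f 18 20 12
f 19 9 21
f 19 21 20
f 20 21 22
f 20 22 12
f 21 9 23
f 21 23 22
f 22 23 24
f 22 24 12
f 23 9 25
f 23 25 24
f 24 25 26
f 24 26 12
f 25 9 27
f 25 27 26
f 26 27 28
f 26 28 12
f 27 9 29
f 27 29 28
f 28 29 30
f 28 30 12
f 29 9 31
f 29 31 30
f 30 31 32
f 30 32 12
f 31 9 33
f 31 33 32
f 32 33 34
f 32 34 12
f 33 9 35
f 33 35 34
f 34 35 36
f 34 36 12
f 35 9 37
f 35 37 36
f 36 37 38
f 36 38 12
f 37 9 10
f 37 10 38
f 38 10 11
f 38 11 12
f 40 39 43
f 40 43 41
f 41 43 44
f 41 44 42
f 43 39 45
f 43 45 44
f 44 45 46
f 44 46 42
f 45 39 47
f 45 47 46
f 46 47 48
f 46 48 42
f 47 39 49
f 47 49 48
f 48 49 50
f 48 50 42
f 49 39 51
f 49 51 50
f 50 51 52
f 50 52 42
f 51 39 53
f 51 53 52
f 52 53 54
f 52 54 42
f 53 39 55
f 53 55 54
f 54 55 56
f 54 56 42
f 55 39 57
f 55 57 56
f 56 57 58
f 56 58 42
f 57 39 59
f 57 59 58
f 58 59 60
f 58 60 42
f 59 39 61
f 59 61 60
f 60 61 62
f 60 62 42
f 61 39 40
f 61 40 62
f 62 40 41
f 62 41 42
f 64 63 67
f 64 67 65
f 65 67 68
f 65 68 66
f 67 63 69
f 67 69 68
f 68 69 70
f 68 70 66
f 69 63 71
f 69 71 70
f 70 71 72
f 70 72 66
f 71 63 73
f 71 73 72
f 72 73 74
f 72 74 66
f 73 63 75
f 73 75 74
f 74 75 76
f 74 76 66
f 75 63 77
f 75 77 76
f 76 77 78
f 76 78 66
f 77 63 79
f 77 79 78
f 78 79 80
f 78 80 66
f 79 63 81
f 79 81 80
f 80 81 82
f 80 82 66
f 81 63 83
f 81 83 82
f 82 83 84
f 82 84 66
f 83 63 85
f 83 85 84
f 84 85 86
f 84 86 66
f 85 63 87
f 85 87 86
f 86 87 88
f 86 88 66
f 87 63 89
f 87 89 88
f 88 89 90
f 88 90 66
f 89 63 91
f 89 91 90
f 90 91 92
f 90 92 66
f 91 63 93
f 91 93 92
f 92 93 94
f 92 94 66
f 93 63 64
f 93 64 94
f 94 64 65
f 94 65 66



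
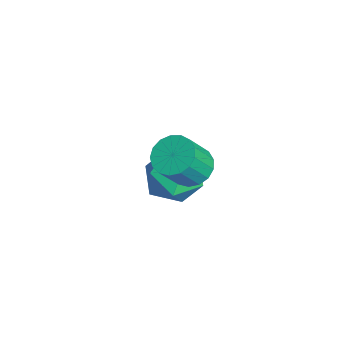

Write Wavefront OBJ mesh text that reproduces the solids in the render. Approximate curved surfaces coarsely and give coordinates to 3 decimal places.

v -2.554 1.342 -1.621
v -1.926 0.786 -1.859
v -2.794 0.574 -0.461
v -2.166 0.018 -0.699
v -1.959 0.827 -0.448
v -1.811 1.302 -1.165
v -2.909 0.058 -1.155
v -2.761 0.533 -1.872
v -2.145 -0.008 -1.571
v -1.558 0.467 -1.135
v -3.162 0.893 -1.185
v -2.575 1.368 -0.749
v -0.607 0.71 1.007
v -0.09 0.994 0.997
v 0.224 0.454 1.903
v -0.293 0.17 1.913
v -0.256 1.161 1.154
v 0.058 0.621 2.059
v -0.502 1.224 1.277
v -0.188 0.684 2.183
v -0.772 1.169 1.339
v -0.458 0.629 2.244
v -1.005 1.01 1.324
v -0.69 0.47 2.229
v -1.146 0.781 1.237
v -0.831 0.241 2.142
v -1.164 0.536 1.097
v -0.849 -0.004 2.003
v -1.054 0.331 0.937
v -0.74 -0.209 1.842
v -0.842 0.213 0.793
v -0.528 -0.327 1.698
v -0.576 0.209 0.698
v -0.262 -0.331 1.603
v -0.318 0.319 0.674
v -0.003 -0.221 1.579
v -0.125 0.519 0.726
v 0.189 -0.021 1.631
v -0.043 0.763 0.843
v 0.271 0.223 1.748
f 1 12 6
f 1 6 2
f 1 2 8
f 1 8 11
f 1 11 12
f 2 6 10
f 6 12 5
f 12 11 3
f 11 8 7
f 8 2 9
f 4 10 5
f 4 5 3
f 4 3 7
f 4 7 9
f 4 9 10
f 5 10 6
f 3 5 12
f 7 3 11
f 9 7 8
f 10 9 2
f 14 13 17
f 14 17 15
f 15 17 18
f 15 18 16
f 17 13 19
f 17 19 18
f 18 19 20
f 18 20 16
f 19 13 21
f 19 21 20
f 20 21 22
f 20 22 16
f 21 13 23
f 21 23 22
f 22 23 24
f 22 24 16
f 23 13 25
f 23 25 24
f 24 25 26
f 24 26 16
f 25 13 27
f 25 27 26
f 26 27 28
f 26 28 16
f 27 13 29
f 27 29 28
f 28 29 30
f 28 30 16
f 29 13 31
f 29 31 30
f 30 31 32
f 30 32 16
f 31 13 33
f 31 33 32
f 32 33 34
f 32 34 16
f 33 13 35
f 33 35 34
f 34 35 36
f 34 36 16
f 35 13 37
f 35 37 36
f 36 37 38
f 36 38 16
f 37 13 39
f 37 39 38
f 38 39 40
f 38 40 16
f 39 13 14
f 39 14 40
f 40 14 15
f 40 15 16



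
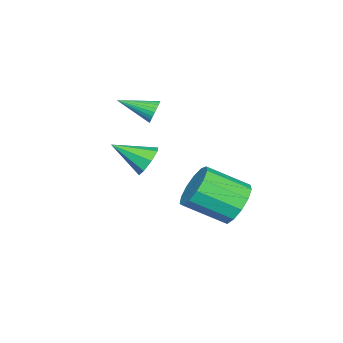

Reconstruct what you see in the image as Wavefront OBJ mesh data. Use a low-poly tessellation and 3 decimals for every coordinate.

v 2.165 0.169 -1.243
v 2.669 -0.004 -1.786
v 2.555 -1.229 -0.437
v 2.904 0.309 -1.356
v 2.706 0.541 -0.86
v 2.192 0.554 -0.589
v 1.662 0.342 -0.701
v 1.427 0.028 -1.131
v 1.625 -0.203 -1.627
v 2.139 -0.216 -1.898
v 0.51 3.206 -3.815
v 1.393 3.73 -3.513
v 2.012 2.118 -2.523
v 1.13 1.594 -2.825
v 0.98 3.833 -3.086
v 1.599 2.222 -2.097
v 0.418 3.737 -2.891
v 1.037 2.126 -1.901
v -0.115 3.473 -2.989
v 0.504 1.861 -1.999
v -0.449 3.123 -3.349
v 0.17 1.511 -2.359
v -0.479 2.8 -3.857
v 0.14 1.188 -2.868
v -0.194 2.606 -4.352
v 0.425 0.994 -3.362
v 0.314 2.602 -4.676
v 0.933 0.99 -3.686
v 0.885 2.79 -4.727
v 1.504 1.178 -3.737
v 1.337 3.11 -4.488
v 1.956 1.498 -3.498
v 1.526 3.46 -4.035
v 2.145 1.849 -3.046
v -1.504 -1.246 -0.572
v -1.206 -1.349 -1.071
v -1.116 -2.754 -0.028
v -1.042 -1.258 -0.938
v -0.947 -1.166 -0.749
v -0.938 -1.086 -0.534
v -1.014 -1.03 -0.324
v -1.166 -1.007 -0.152
v -1.369 -1.02 -0.044
v -1.592 -1.068 -0.016
v -1.802 -1.143 -0.073
v -1.967 -1.233 -0.206
v -2.061 -1.325 -0.395
v -2.071 -1.406 -0.61
v -1.994 -1.461 -0.82
v -1.843 -1.484 -0.992
v -1.64 -1.471 -1.1
v -1.416 -1.423 -1.128
f 2 1 4
f 2 4 3
f 4 1 5
f 4 5 3
f 5 1 6
f 5 6 3
f 6 1 7
f 6 7 3
f 7 1 8
f 7 8 3
f 8 1 9
f 8 9 3
f 9 1 10
f 9 10 3
f 10 1 2
f 10 2 3
f 12 11 15
f 12 15 13
f 13 15 16
f 13 16 14
f 15 11 17
f 15 17 16
f 16 17 18
f 16 18 14
f 17 11 19
f 17 19 18
f 18 19 20
f 18 20 14
f 19 11 21
f 19 21 20
f 20 21 22
f 20 22 14
f 21 11 23
f 21 23 22
f 22 23 24
f 22 24 14
f 23 11 25
f 23 25 24
f 24 25 26
f 24 26 14
f 25 11 27
f 25 27 26
f 26 27 28
f 26 28 14
f 27 11 29
f 27 29 28
f 28 29 30
f 28 30 14
f 29 11 31
f 29 31 30
f 30 31 32
f 30 32 14
f 31 11 33
f 31 33 32
f 32 33 34
f 32 34 14
f 33 11 12
f 33 12 34
f 34 12 13
f 34 13 14
f 36 35 38
f 36 38 37
f 38 35 39
f 38 39 37
f 39 35 40
f 39 40 37
f 40 35 41
f 40 41 37
f 41 35 42
f 41 42 37
f 42 35 43
f 42 43 37
f 43 35 44
f 43 44 37
f 44 35 45
f 44 45 37
f 45 35 46
f 45 46 37
f 46 35 47
f 46 47 37
f 47 35 48
f 47 48 37
f 48 35 49
f 48 49 37
f 49 35 50
f 49 50 37
f 50 35 51
f 50 51 37
f 51 35 52
f 51 52 37
f 52 35 36
f 52 36 37



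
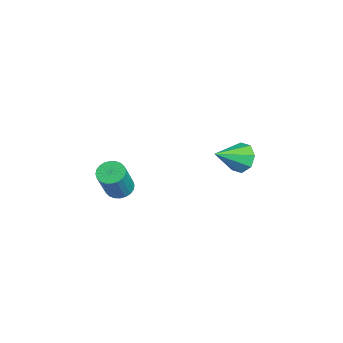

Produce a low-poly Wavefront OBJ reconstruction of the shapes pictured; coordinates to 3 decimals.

v -0.315 4.62 0.296
v 0.258 5.231 0.824
v 0.415 3.08 1.284
v -0.418 5.117 1.146
v -1.034 4.712 0.97
v -1.229 4.253 0.399
v -0.888 4.01 -0.232
v -0.211 4.124 -0.554
v 0.404 4.529 -0.378
v 0.599 4.987 0.193
v 2.3 -2.061 0.623
v 2.694 -2.623 0.275
v 3.575 -3.141 2.109
v 3.18 -2.579 2.457
v 2.885 -2.393 0.248
v 3.766 -2.911 2.083
v 2.987 -2.112 0.279
v 3.867 -2.63 2.113
v 2.984 -1.823 0.361
v 3.864 -2.341 2.196
v 2.877 -1.57 0.484
v 3.757 -2.088 2.319
v 2.682 -1.393 0.628
v 3.562 -1.911 2.463
v 2.429 -1.317 0.771
v 3.309 -1.834 2.606
v 2.156 -1.354 0.891
v 3.037 -1.872 2.726
v 1.905 -1.499 0.971
v 2.786 -2.017 2.805
v 1.714 -1.729 0.997
v 2.595 -2.247 2.832
v 1.613 -2.01 0.967
v 2.493 -2.528 2.801
v 1.616 -2.299 0.884
v 2.496 -2.817 2.719
v 1.723 -2.552 0.761
v 2.603 -3.07 2.596
v 1.918 -2.729 0.617
v 2.798 -3.247 2.452
v 2.171 -2.806 0.474
v 3.051 -3.323 2.309
v 2.443 -2.768 0.354
v 3.324 -3.286 2.189
f 2 1 4
f 2 4 3
f 4 1 5
f 4 5 3
f 5 1 6
f 5 6 3
f 6 1 7
f 6 7 3
f 7 1 8
f 7 8 3
f 8 1 9
f 8 9 3
f 9 1 10
f 9 10 3
f 10 1 2
f 10 2 3
f 12 11 15
f 12 15 13
f 13 15 16
f 13 16 14
f 15 11 17
f 15 17 16
f 16 17 18
f 16 18 14
f 17 11 19
f 17 19 18
f 18 19 20
f 18 20 14
f 19 11 21
f 19 21 20
f 20 21 22
f 20 22 14
f 21 11 23
f 21 23 22
f 22 23 24
f 22 24 14
f 23 11 25
f 23 25 24
f 24 25 26
f 24 26 14
f 25 11 27
f 25 27 26
f 26 27 28
f 26 28 14
f 27 11 29
f 27 29 28
f 28 29 30
f 28 30 14
f 29 11 31
f 29 31 30
f 30 31 32
f 30 32 14
f 31 11 33
f 31 33 32
f 32 33 34
f 32 34 14
f 33 11 35
f 33 35 34
f 34 35 36
f 34 36 14
f 35 11 37
f 35 37 36
f 36 37 38
f 36 38 14
f 37 11 39
f 37 39 38
f 38 39 40
f 38 40 14
f 39 11 41
f 39 41 40
f 40 41 42
f 40 42 14
f 41 11 43
f 41 43 42
f 42 43 44
f 42 44 14
f 43 11 12
f 43 12 44
f 44 12 13
f 44 13 14



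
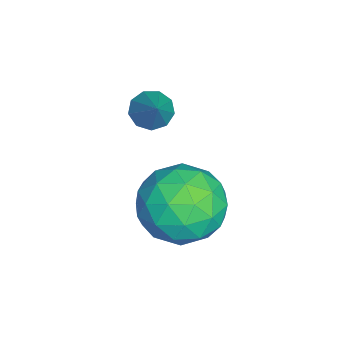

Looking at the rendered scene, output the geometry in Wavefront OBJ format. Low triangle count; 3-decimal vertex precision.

v -3.054 2.725 -2.883
v -2.839 3.078 -3.182
v -2.226 2.955 -2.017
v -3.087 3.224 -2.984
v -3.319 3.137 -2.739
v -3.427 2.857 -2.561
v -3.361 2.515 -2.534
v -3.151 2.272 -2.67
v -2.896 2.241 -2.906
v -2.715 2.437 -3.131
v -2.692 2.767 -3.24
v -1.16 4.391 -3.37
v -0.241 3.931 -3.201
v -1.499 3.269 -4.579
v -0.58 2.809 -4.41
v -1.333 2.747 -3.694
v -1.123 3.441 -2.946
v -0.617 3.759 -4.834
v -0.407 4.453 -4.086
v 0.094 3.541 -4.106
v -0.348 2.915 -3.401
v -1.392 4.285 -4.379
v -1.834 3.659 -3.674
v -0.671 4.26 -3.179
v -1.069 2.94 -4.601
v -1.512 2.904 -4.18
v -0.972 2.634 -4.08
v -1.189 3.971 -3.03
v -0.649 3.701 -2.93
v -1.291 3.005 -3.22
v -1.091 3.499 -4.85
v -0.551 3.229 -4.75
v -0.768 4.566 -3.7
v -0.228 4.296 -3.6
v -0.449 4.195 -4.56
v 0.066 3.76 -3.612
v -0.133 3.1 -4.323
v -0.154 3.659 -4.571
v -0.031 4.067 -4.132
v -0.194 3.392 -3.198
v -0.393 2.733 -3.908
v -0.835 2.696 -3.487
v -0.712 3.104 -3.048
v 0.004 3.163 -3.729
v -1.347 4.467 -3.872
v -1.546 3.808 -4.582
v -1.028 4.096 -4.732
v -0.905 4.504 -4.293
v -1.607 4.1 -3.457
v -1.806 3.44 -4.168
v -1.709 3.133 -3.648
v -1.586 3.541 -3.209
v -1.744 4.037 -4.051
f 2 1 4
f 2 4 3
f 4 1 5
f 4 5 3
f 5 1 6
f 5 6 3
f 6 1 7
f 6 7 3
f 7 1 8
f 7 8 3
f 8 1 9
f 8 9 3
f 9 1 10
f 9 10 3
f 10 1 11
f 10 11 3
f 11 1 2
f 11 2 3
f 12 49 28
f 49 23 52
f 28 52 17
f 49 52 28
f 12 28 24
f 28 17 29
f 24 29 13
f 28 29 24
f 12 24 33
f 24 13 34
f 33 34 19
f 24 34 33
f 12 33 45
f 33 19 48
f 45 48 22
f 33 48 45
f 12 45 49
f 45 22 53
f 49 53 23
f 45 53 49
f 13 29 40
f 29 17 43
f 40 43 21
f 29 43 40
f 17 52 30
f 52 23 51
f 30 51 16
f 52 51 30
f 23 53 50
f 53 22 46
f 50 46 14
f 53 46 50
f 22 48 47
f 48 19 35
f 47 35 18
f 48 35 47
f 19 34 39
f 34 13 36
f 39 36 20
f 34 36 39
f 15 41 27
f 41 21 42
f 27 42 16
f 41 42 27
f 15 27 25
f 27 16 26
f 25 26 14
f 27 26 25
f 15 25 32
f 25 14 31
f 32 31 18
f 25 31 32
f 15 32 37
f 32 18 38
f 37 38 20
f 32 38 37
f 15 37 41
f 37 20 44
f 41 44 21
f 37 44 41
f 16 42 30
f 42 21 43
f 30 43 17
f 42 43 30
f 14 26 50
f 26 16 51
f 50 51 23
f 26 51 50
f 18 31 47
f 31 14 46
f 47 46 22
f 31 46 47
f 20 38 39
f 38 18 35
f 39 35 19
f 38 35 39
f 21 44 40
f 44 20 36
f 40 36 13
f 44 36 40



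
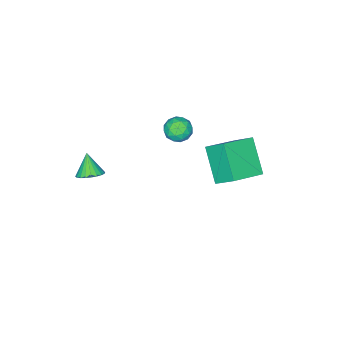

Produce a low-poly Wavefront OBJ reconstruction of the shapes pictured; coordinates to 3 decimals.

v 2.858 -1.123 -2.058
v 3.206 -0.703 -1.669
v 2.482 -1.677 -1.122
v 2.977 -0.578 -1.687
v 2.73 -0.536 -1.761
v 2.502 -0.583 -1.88
v 2.329 -0.713 -2.026
v 2.236 -0.905 -2.178
v 2.237 -1.13 -2.31
v 2.333 -1.354 -2.405
v 2.509 -1.543 -2.446
v 2.738 -1.668 -2.429
v 2.985 -1.71 -2.354
v 3.213 -1.662 -2.235
v 3.386 -1.533 -2.089
v 3.479 -1.341 -1.938
v 3.478 -1.116 -1.805
v 3.382 -0.892 -1.71
v -4.038 -1.446 -3.826
v -3.686 -1.144 -3.242
v -2.974 -1.736 -4.318
v -2.622 -1.434 -3.734
v -3.015 -2.062 -3.648
v -3.673 -1.883 -3.344
v -2.987 -0.997 -4.216
v -3.645 -0.818 -3.912
v -3.036 -0.866 -3.483
v -3.053 -1.525 -3.132
v -3.607 -1.355 -4.428
v -3.624 -2.014 -4.077
v -3.956 -1.27 -3.491
v -2.704 -1.61 -4.069
v -2.936 -1.98 -4.019
v -2.728 -1.802 -3.675
v -3.948 -1.704 -3.551
v -3.74 -1.526 -3.207
v -3.346 -2.066 -3.446
v -2.92 -1.354 -4.353
v -2.712 -1.176 -4.009
v -3.932 -1.078 -3.885
v -3.724 -0.9 -3.541
v -3.314 -0.814 -4.114
v -3.366 -0.929 -3.289
v -2.741 -1.099 -3.578
v -2.956 -0.842 -3.862
v -3.343 -0.737 -3.683
v -3.376 -1.316 -3.083
v -2.751 -1.486 -3.372
v -2.982 -1.856 -3.321
v -3.369 -1.75 -3.143
v -2.995 -1.152 -3.224
v -3.909 -1.394 -4.188
v -3.284 -1.564 -4.477
v -3.291 -1.13 -4.417
v -3.678 -1.024 -4.239
v -3.919 -1.781 -3.982
v -3.294 -1.951 -4.271
v -3.317 -2.143 -3.877
v -3.704 -2.038 -3.698
v -3.665 -1.728 -4.336
v -1.323 1.985 -1.071
v -1.449 2.937 -0.241
v -2.975 2.3 -1.683
v -3.101 3.252 -0.853
v -0.599 3.228 -2.387
v -0.725 4.18 -1.557
v -2.251 3.543 -2.999
v -2.377 4.495 -2.169
f 2 1 4
f 2 4 3
f 4 1 5
f 4 5 3
f 5 1 6
f 5 6 3
f 6 1 7
f 6 7 3
f 7 1 8
f 7 8 3
f 8 1 9
f 8 9 3
f 9 1 10
f 9 10 3
f 10 1 11
f 10 11 3
f 11 1 12
f 11 12 3
f 12 1 13
f 12 13 3
f 13 1 14
f 13 14 3
f 14 1 15
f 14 15 3
f 15 1 16
f 15 16 3
f 16 1 17
f 16 17 3
f 17 1 18
f 17 18 3
f 18 1 2
f 18 2 3
f 19 56 35
f 56 30 59
f 35 59 24
f 56 59 35
f 19 35 31
f 35 24 36
f 31 36 20
f 35 36 31
f 19 31 40
f 31 20 41
f 40 41 26
f 31 41 40
f 19 40 52
f 40 26 55
f 52 55 29
f 40 55 52
f 19 52 56
f 52 29 60
f 56 60 30
f 52 60 56
f 20 36 47
f 36 24 50
f 47 50 28
f 36 50 47
f 24 59 37
f 59 30 58
f 37 58 23
f 59 58 37
f 30 60 57
f 60 29 53
f 57 53 21
f 60 53 57
f 29 55 54
f 55 26 42
f 54 42 25
f 55 42 54
f 26 41 46
f 41 20 43
f 46 43 27
f 41 43 46
f 22 48 34
f 48 28 49
f 34 49 23
f 48 49 34
f 22 34 32
f 34 23 33
f 32 33 21
f 34 33 32
f 22 32 39
f 32 21 38
f 39 38 25
f 32 38 39
f 22 39 44
f 39 25 45
f 44 45 27
f 39 45 44
f 22 44 48
f 44 27 51
f 48 51 28
f 44 51 48
f 23 49 37
f 49 28 50
f 37 50 24
f 49 50 37
f 21 33 57
f 33 23 58
f 57 58 30
f 33 58 57
f 25 38 54
f 38 21 53
f 54 53 29
f 38 53 54
f 27 45 46
f 45 25 42
f 46 42 26
f 45 42 46
f 28 51 47
f 51 27 43
f 47 43 20
f 51 43 47
f 62 64 61
f 65 62 61
f 61 64 63
f 63 65 61
f 62 68 64
f 66 62 65
f 66 68 62
f 64 68 63
f 67 65 63
f 63 68 67
f 67 66 65
f 68 66 67



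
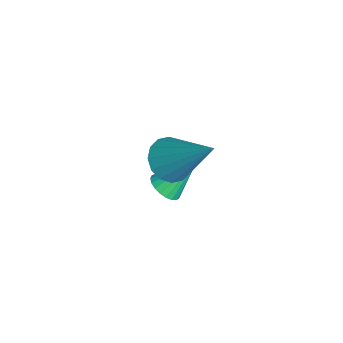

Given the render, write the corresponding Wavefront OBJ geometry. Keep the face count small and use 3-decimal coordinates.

v -0.947 2.541 -1.305
v -0.332 2.501 -1.696
v 0.067 3.579 0.185
v -0.497 2.822 -1.807
v -0.784 3.068 -1.783
v -1.113 3.173 -1.632
v -1.399 3.108 -1.392
v -1.563 2.892 -1.13
v -1.562 2.581 -0.914
v -1.397 2.26 -0.803
v -1.111 2.014 -0.827
v -0.781 1.91 -0.979
v -0.496 1.974 -1.218
v -0.331 2.191 -1.48
v -2.218 2.537 -4.051
v -1.797 2.813 -4.246
v -2.342 3.463 -3.009
v -1.969 2.91 -4.353
v -2.185 2.942 -4.407
v -2.406 2.904 -4.4
v -2.595 2.802 -4.332
v -2.718 2.655 -4.216
v -2.755 2.487 -4.071
v -2.699 2.328 -3.923
v -2.56 2.205 -3.797
v -2.361 2.139 -3.715
v -2.138 2.142 -3.691
v -1.929 2.214 -3.729
v -1.769 2.341 -3.823
v -1.687 2.502 -3.957
v -1.697 2.669 -4.106
f 2 1 4
f 2 4 3
f 4 1 5
f 4 5 3
f 5 1 6
f 5 6 3
f 6 1 7
f 6 7 3
f 7 1 8
f 7 8 3
f 8 1 9
f 8 9 3
f 9 1 10
f 9 10 3
f 10 1 11
f 10 11 3
f 11 1 12
f 11 12 3
f 12 1 13
f 12 13 3
f 13 1 14
f 13 14 3
f 14 1 2
f 14 2 3
f 16 15 18
f 16 18 17
f 18 15 19
f 18 19 17
f 19 15 20
f 19 20 17
f 20 15 21
f 20 21 17
f 21 15 22
f 21 22 17
f 22 15 23
f 22 23 17
f 23 15 24
f 23 24 17
f 24 15 25
f 24 25 17
f 25 15 26
f 25 26 17
f 26 15 27
f 26 27 17
f 27 15 28
f 27 28 17
f 28 15 29
f 28 29 17
f 29 15 30
f 29 30 17
f 30 15 31
f 30 31 17
f 31 15 16
f 31 16 17



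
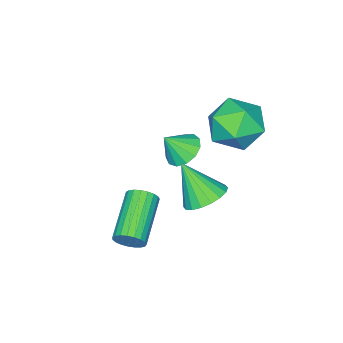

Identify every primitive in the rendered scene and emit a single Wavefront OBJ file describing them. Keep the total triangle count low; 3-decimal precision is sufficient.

v 3.266 2.226 -4.155
v 3.636 1.882 -3.762
v 1.884 0.969 -2.913
v 1.514 1.314 -3.305
v 3.591 2.101 -3.618
v 1.84 1.188 -2.769
v 3.491 2.342 -3.567
v 1.739 1.429 -2.717
v 3.351 2.563 -3.617
v 1.6 1.65 -2.768
v 3.197 2.726 -3.76
v 1.445 1.813 -2.911
v 3.054 2.802 -3.972
v 1.303 1.889 -3.122
v 2.949 2.779 -4.215
v 1.197 1.866 -3.365
v 2.898 2.66 -4.448
v 1.146 1.748 -3.598
v 2.91 2.467 -4.63
v 1.159 1.554 -3.78
v 2.984 2.231 -4.73
v 1.233 1.319 -3.88
v 3.107 1.995 -4.73
v 1.356 1.082 -3.881
v 3.257 1.799 -4.631
v 1.506 0.886 -3.782
v 3.409 1.677 -4.45
v 1.658 0.764 -3.6
v 3.536 1.65 -4.218
v 1.784 0.737 -3.368
v 3.616 1.722 -3.974
v 1.865 0.809 -3.125
v -2.267 3.732 0.834
v -1.479 4.576 0.408
v -1.041 2.284 0.232
v -0.253 3.128 -0.194
v -0.424 3.003 1.018
v -1.182 3.898 1.39
v -1.338 2.962 -0.75
v -2.096 3.857 -0.378
v -0.906 4.1 -0.571
v -0.341 4.125 0.521
v -2.179 2.735 0.119
v -1.614 2.76 1.211
v -0.619 2.557 -4.154
v -0.125 3.246 -3.726
v -0.461 1.483 -2.606
v -0.524 3.338 -3.622
v -0.942 3.275 -3.623
v -1.296 3.07 -3.729
v -1.516 2.763 -3.919
v -1.558 2.415 -4.156
v -1.414 2.095 -4.393
v -1.113 1.867 -4.582
v -0.714 1.775 -4.686
v -0.296 1.838 -4.685
v 0.058 2.043 -4.579
v 0.278 2.35 -4.388
v 0.321 2.698 -4.152
v 0.177 3.018 -3.915
v -1.688 0.522 -3.249
v -1.149 1.161 -3.326
v -1.052 0.098 -2.311
v -1.488 1.308 -3.03
v -1.89 1.205 -2.803
v -2.229 0.885 -2.718
v -2.395 0.45 -2.801
v -2.338 0.038 -3.027
v -2.074 -0.221 -3.323
v -1.688 -0.243 -3.595
v -1.301 -0.023 -3.758
v -1.038 0.37 -3.759
v -0.981 0.812 -3.598
f 2 1 5
f 2 5 3
f 3 5 6
f 3 6 4
f 5 1 7
f 5 7 6
f 6 7 8
f 6 8 4
f 7 1 9
f 7 9 8
f 8 9 10
f 8 10 4
f 9 1 11
f 9 11 10
f 10 11 12
f 10 12 4
f 11 1 13
f 11 13 12
f 12 13 14
f 12 14 4
f 13 1 15
f 13 15 14
f 14 15 16
f 14 16 4
f 15 1 17
f 15 17 16
f 16 17 18
f 16 18 4
f 17 1 19
f 17 19 18
f 18 19 20
f 18 20 4
f 19 1 21
f 19 21 20
f 20 21 22
f 20 22 4
f 21 1 23
f 21 23 22
f 22 23 24
f 22 24 4
f 23 1 25
f 23 25 24
f 24 25 26
f 24 26 4
f 25 1 27
f 25 27 26
f 26 27 28
f 26 28 4
f 27 1 29
f 27 29 28
f 28 29 30
f 28 30 4
f 29 1 31
f 29 31 30
f 30 31 32
f 30 32 4
f 31 1 2
f 31 2 32
f 32 2 3
f 32 3 4
f 33 44 38
f 33 38 34
f 33 34 40
f 33 40 43
f 33 43 44
f 34 38 42
f 38 44 37
f 44 43 35
f 43 40 39
f 40 34 41
f 36 42 37
f 36 37 35
f 36 35 39
f 36 39 41
f 36 41 42
f 37 42 38
f 35 37 44
f 39 35 43
f 41 39 40
f 42 41 34
f 46 45 48
f 46 48 47
f 48 45 49
f 48 49 47
f 49 45 50
f 49 50 47
f 50 45 51
f 50 51 47
f 51 45 52
f 51 52 47
f 52 45 53
f 52 53 47
f 53 45 54
f 53 54 47
f 54 45 55
f 54 55 47
f 55 45 56
f 55 56 47
f 56 45 57
f 56 57 47
f 57 45 58
f 57 58 47
f 58 45 59
f 58 59 47
f 59 45 60
f 59 60 47
f 60 45 46
f 60 46 47
f 62 61 64
f 62 64 63
f 64 61 65
f 64 65 63
f 65 61 66
f 65 66 63
f 66 61 67
f 66 67 63
f 67 61 68
f 67 68 63
f 68 61 69
f 68 69 63
f 69 61 70
f 69 70 63
f 70 61 71
f 70 71 63
f 71 61 72
f 71 72 63
f 72 61 73
f 72 73 63
f 73 61 62
f 73 62 63



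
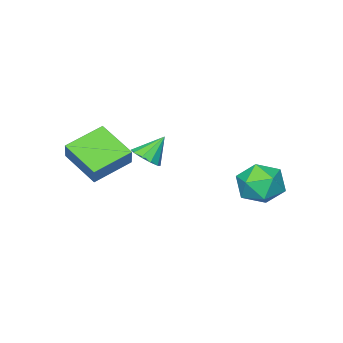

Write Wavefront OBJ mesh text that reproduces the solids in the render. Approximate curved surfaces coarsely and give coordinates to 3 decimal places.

v 0.376 0.461 0.345
v 0.959 0.356 0.836
v -0.496 0.719 1.435
v 0.948 0.817 0.718
v 0.718 1.142 0.458
v 0.358 1.207 0.154
v 0.004 0.988 -0.077
v -0.207 0.567 -0.147
v -0.196 0.106 -0.029
v 0.034 -0.219 0.232
v 0.395 -0.284 0.535
v 0.748 -0.065 0.766
v 2.313 -0.67 -0.881
v 2.354 -2.515 0.035
v 0.424 -0.387 -0.226
v 0.464 -2.231 0.69
v 2.716 -0.189 0.07
v 2.756 -2.033 0.986
v 0.826 0.095 0.725
v 0.867 -1.75 1.641
v -3.888 4.7 -1.587
v -3.201 4.602 -0.598
v -3.499 2.838 -2.042
v -2.812 2.74 -1.053
v -4.011 2.856 -0.947
v -4.251 4.007 -0.666
v -2.449 3.433 -1.974
v -2.689 4.584 -1.693
v -2.311 3.819 -0.837
v -3.276 3.462 -0.202
v -3.424 3.978 -2.438
v -4.389 3.621 -1.803
f 2 1 4
f 2 4 3
f 4 1 5
f 4 5 3
f 5 1 6
f 5 6 3
f 6 1 7
f 6 7 3
f 7 1 8
f 7 8 3
f 8 1 9
f 8 9 3
f 9 1 10
f 9 10 3
f 10 1 11
f 10 11 3
f 11 1 12
f 11 12 3
f 12 1 2
f 12 2 3
f 14 16 13
f 17 14 13
f 13 16 15
f 15 17 13
f 14 20 16
f 18 14 17
f 18 20 14
f 16 20 15
f 19 17 15
f 15 20 19
f 19 18 17
f 20 18 19
f 21 32 26
f 21 26 22
f 21 22 28
f 21 28 31
f 21 31 32
f 22 26 30
f 26 32 25
f 32 31 23
f 31 28 27
f 28 22 29
f 24 30 25
f 24 25 23
f 24 23 27
f 24 27 29
f 24 29 30
f 25 30 26
f 23 25 32
f 27 23 31
f 29 27 28
f 30 29 22



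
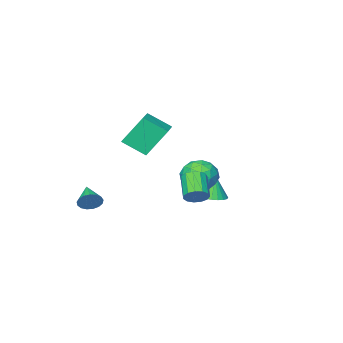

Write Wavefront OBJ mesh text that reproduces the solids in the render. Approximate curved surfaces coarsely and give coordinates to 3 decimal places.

v -2.734 -1.132 -3.229
v -1.919 -1.399 -3.081
v -2.986 -1.128 -1.831
v -1.88 -1.062 -3.075
v -1.971 -0.735 -3.092
v -2.179 -0.469 -3.13
v -2.47 -0.304 -3.183
v -2.802 -0.265 -3.243
v -3.123 -0.357 -3.301
v -3.385 -0.568 -3.348
v -3.548 -0.865 -3.377
v -3.587 -1.202 -3.383
v -3.496 -1.528 -3.365
v -3.289 -1.795 -3.327
v -2.997 -1.96 -3.274
v -2.665 -1.999 -3.214
v -2.344 -1.906 -3.156
v -2.082 -1.696 -3.109
v 1.767 3.22 -0.618
v 2.24 2.787 -0.777
v 1.605 1.787 0.06
v 1.133 2.22 0.218
v 2.359 2.965 -0.474
v 1.724 1.966 0.363
v 2.29 3.225 -0.216
v 1.656 2.225 0.621
v 2.056 3.482 -0.086
v 1.421 2.483 0.751
v 1.73 3.657 -0.125
v 1.095 2.657 0.712
v 1.416 3.692 -0.321
v 0.781 2.693 0.516
v 1.213 3.578 -0.611
v 0.578 2.578 0.226
v 1.187 3.35 -0.904
v 0.552 2.35 -0.067
v 1.345 3.08 -1.106
v 0.71 2.081 -0.269
v 1.637 2.855 -1.153
v 1.002 1.856 -0.316
v 1.97 2.746 -1.03
v 1.336 1.746 -0.194
v 1.893 -2.336 1.764
v 0.945 -1.777 3.349
v 1.098 -1.351 0.94
v 0.15 -0.791 2.526
v 3.01 -1.209 2.034
v 2.062 -0.649 3.62
v 2.215 -0.223 1.211
v 1.267 0.336 2.796
v 4.196 -2.278 -2.202
v 4.598 -2.236 -1.655
v 3.604 -3.422 -1.678
v 4.335 -2.062 -1.573
v 4.041 -1.938 -1.634
v 3.782 -1.892 -1.826
v 3.618 -1.934 -2.104
v 3.587 -2.055 -2.405
v 3.695 -2.228 -2.659
v 3.918 -2.412 -2.808
v 4.205 -2.565 -2.818
v 4.49 -2.653 -2.688
v 4.707 -2.655 -2.446
v 4.808 -2.571 -2.148
v 4.768 -2.419 -1.863
v -0.164 1.696 -0.916
v 0.353 0.821 -1.225
v -1.093 0.759 0.185
v -0.576 -0.116 -0.124
v -0.067 0.634 0.431
v 0.507 1.213 -0.25
v -1.247 0.367 -0.79
v -0.673 0.946 -1.471
v -0.316 0 -1.147
v 0.413 0.165 -0.393
v -1.153 1.415 -0.647
v -0.424 1.58 0.107
v 0.176 1.341 -1.167
v -0.916 0.239 0.127
v -0.617 0.68 0.453
v -0.313 0.165 0.272
v 0.266 1.571 -0.594
v 0.57 1.057 -0.776
v 0.323 0.947 0.198
v -1.31 0.523 -0.264
v -1.006 0.009 -0.446
v -0.427 1.415 -1.312
v -0.123 0.9 -1.493
v -1.063 0.633 -1.238
v 0.086 0.344 -1.303
v -0.459 -0.207 -0.656
v -0.854 0.077 -1.047
v -0.517 0.418 -1.447
v 0.515 0.441 -0.859
v -0.031 -0.11 -0.212
v 0.268 0.33 0.114
v 0.605 0.671 -0.286
v 0.122 -0.042 -0.814
v -0.709 1.69 -0.828
v -1.255 1.139 -0.181
v -1.345 0.909 -0.754
v -1.008 1.25 -1.154
v -0.281 1.787 -0.384
v -0.826 1.236 0.263
v -0.223 1.162 0.407
v 0.114 1.503 0.007
v -0.862 1.622 -0.226
f 2 1 4
f 2 4 3
f 4 1 5
f 4 5 3
f 5 1 6
f 5 6 3
f 6 1 7
f 6 7 3
f 7 1 8
f 7 8 3
f 8 1 9
f 8 9 3
f 9 1 10
f 9 10 3
f 10 1 11
f 10 11 3
f 11 1 12
f 11 12 3
f 12 1 13
f 12 13 3
f 13 1 14
f 13 14 3
f 14 1 15
f 14 15 3
f 15 1 16
f 15 16 3
f 16 1 17
f 16 17 3
f 17 1 18
f 17 18 3
f 18 1 2
f 18 2 3
f 20 19 23
f 20 23 21
f 21 23 24
f 21 24 22
f 23 19 25
f 23 25 24
f 24 25 26
f 24 26 22
f 25 19 27
f 25 27 26
f 26 27 28
f 26 28 22
f 27 19 29
f 27 29 28
f 28 29 30
f 28 30 22
f 29 19 31
f 29 31 30
f 30 31 32
f 30 32 22
f 31 19 33
f 31 33 32
f 32 33 34
f 32 34 22
f 33 19 35
f 33 35 34
f 34 35 36
f 34 36 22
f 35 19 37
f 35 37 36
f 36 37 38
f 36 38 22
f 37 19 39
f 37 39 38
f 38 39 40
f 38 40 22
f 39 19 41
f 39 41 40
f 40 41 42
f 40 42 22
f 41 19 20
f 41 20 42
f 42 20 21
f 42 21 22
f 44 46 43
f 47 44 43
f 43 46 45
f 45 47 43
f 44 50 46
f 48 44 47
f 48 50 44
f 46 50 45
f 49 47 45
f 45 50 49
f 49 48 47
f 50 48 49
f 52 51 54
f 52 54 53
f 54 51 55
f 54 55 53
f 55 51 56
f 55 56 53
f 56 51 57
f 56 57 53
f 57 51 58
f 57 58 53
f 58 51 59
f 58 59 53
f 59 51 60
f 59 60 53
f 60 51 61
f 60 61 53
f 61 51 62
f 61 62 53
f 62 51 63
f 62 63 53
f 63 51 64
f 63 64 53
f 64 51 65
f 64 65 53
f 65 51 52
f 65 52 53
f 66 103 82
f 103 77 106
f 82 106 71
f 103 106 82
f 66 82 78
f 82 71 83
f 78 83 67
f 82 83 78
f 66 78 87
f 78 67 88
f 87 88 73
f 78 88 87
f 66 87 99
f 87 73 102
f 99 102 76
f 87 102 99
f 66 99 103
f 99 76 107
f 103 107 77
f 99 107 103
f 67 83 94
f 83 71 97
f 94 97 75
f 83 97 94
f 71 106 84
f 106 77 105
f 84 105 70
f 106 105 84
f 77 107 104
f 107 76 100
f 104 100 68
f 107 100 104
f 76 102 101
f 102 73 89
f 101 89 72
f 102 89 101
f 73 88 93
f 88 67 90
f 93 90 74
f 88 90 93
f 69 95 81
f 95 75 96
f 81 96 70
f 95 96 81
f 69 81 79
f 81 70 80
f 79 80 68
f 81 80 79
f 69 79 86
f 79 68 85
f 86 85 72
f 79 85 86
f 69 86 91
f 86 72 92
f 91 92 74
f 86 92 91
f 69 91 95
f 91 74 98
f 95 98 75
f 91 98 95
f 70 96 84
f 96 75 97
f 84 97 71
f 96 97 84
f 68 80 104
f 80 70 105
f 104 105 77
f 80 105 104
f 72 85 101
f 85 68 100
f 101 100 76
f 85 100 101
f 74 92 93
f 92 72 89
f 93 89 73
f 92 89 93
f 75 98 94
f 98 74 90
f 94 90 67
f 98 90 94

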